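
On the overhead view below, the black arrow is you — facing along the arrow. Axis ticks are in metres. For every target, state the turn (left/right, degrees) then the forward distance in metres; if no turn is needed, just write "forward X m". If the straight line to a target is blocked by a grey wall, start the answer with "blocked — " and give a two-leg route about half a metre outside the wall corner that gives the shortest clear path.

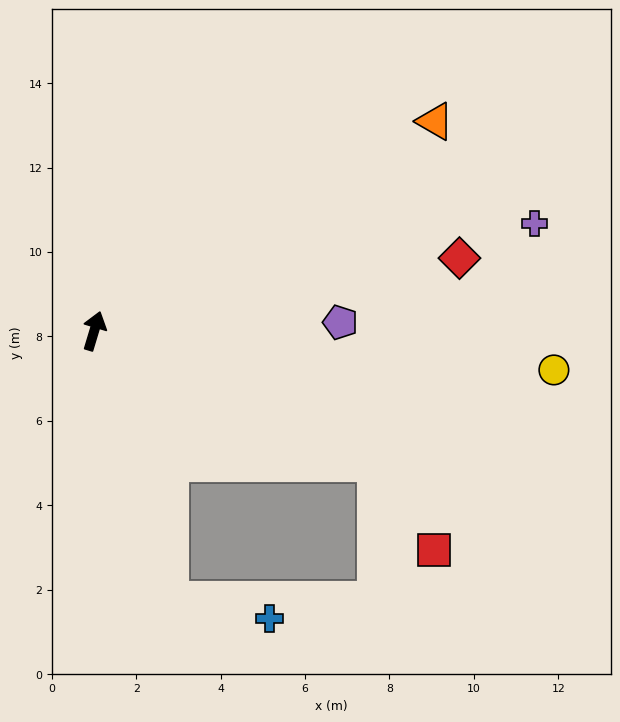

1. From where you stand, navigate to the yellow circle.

turn right 78°, forward 10.9 m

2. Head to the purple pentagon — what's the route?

turn right 71°, forward 5.8 m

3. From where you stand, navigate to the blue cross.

blocked — turn right 147°, forward 6.6 m, then turn left 63°, forward 2.4 m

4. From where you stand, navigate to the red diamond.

turn right 62°, forward 8.8 m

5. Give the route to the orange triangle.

turn right 42°, forward 9.5 m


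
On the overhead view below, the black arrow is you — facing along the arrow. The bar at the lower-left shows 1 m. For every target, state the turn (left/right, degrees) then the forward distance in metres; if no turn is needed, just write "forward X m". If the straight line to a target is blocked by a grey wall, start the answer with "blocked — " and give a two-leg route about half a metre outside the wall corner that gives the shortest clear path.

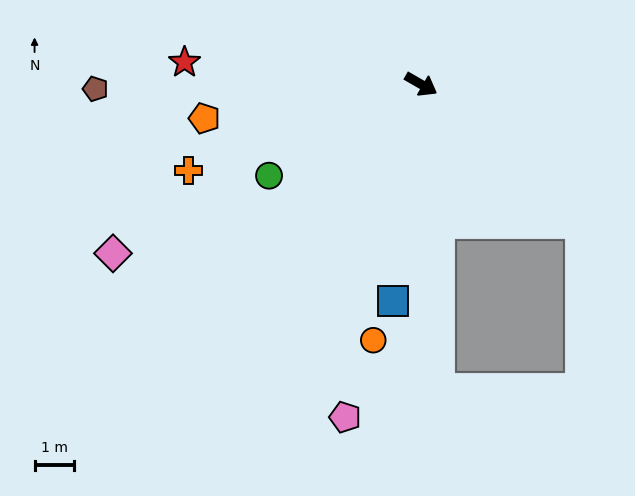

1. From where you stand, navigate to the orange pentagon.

turn right 141°, forward 5.6 m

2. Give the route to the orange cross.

turn right 130°, forward 6.4 m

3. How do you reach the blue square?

turn right 67°, forward 5.6 m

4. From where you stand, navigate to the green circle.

turn right 119°, forward 4.6 m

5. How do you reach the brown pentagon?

turn right 149°, forward 8.4 m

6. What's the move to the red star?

turn right 155°, forward 6.1 m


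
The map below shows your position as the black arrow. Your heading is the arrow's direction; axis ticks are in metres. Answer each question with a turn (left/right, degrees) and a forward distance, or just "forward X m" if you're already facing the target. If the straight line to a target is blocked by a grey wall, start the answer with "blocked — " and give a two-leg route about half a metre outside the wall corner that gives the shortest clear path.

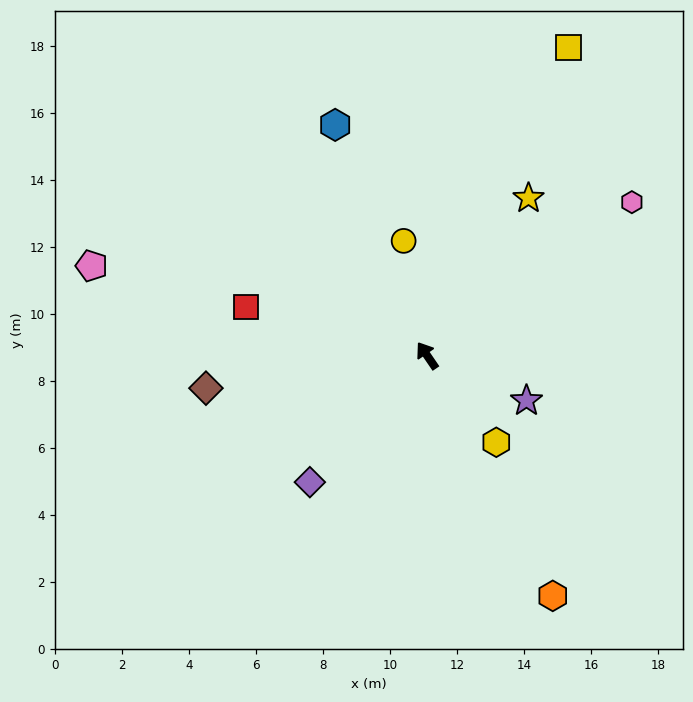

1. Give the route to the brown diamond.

turn left 64°, forward 6.7 m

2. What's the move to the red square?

turn left 41°, forward 5.6 m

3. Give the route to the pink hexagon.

turn right 87°, forward 7.6 m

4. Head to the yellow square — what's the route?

turn right 59°, forward 10.1 m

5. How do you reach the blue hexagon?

turn right 13°, forward 7.4 m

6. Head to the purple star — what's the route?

turn right 149°, forward 3.3 m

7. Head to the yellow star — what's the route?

turn right 67°, forward 5.6 m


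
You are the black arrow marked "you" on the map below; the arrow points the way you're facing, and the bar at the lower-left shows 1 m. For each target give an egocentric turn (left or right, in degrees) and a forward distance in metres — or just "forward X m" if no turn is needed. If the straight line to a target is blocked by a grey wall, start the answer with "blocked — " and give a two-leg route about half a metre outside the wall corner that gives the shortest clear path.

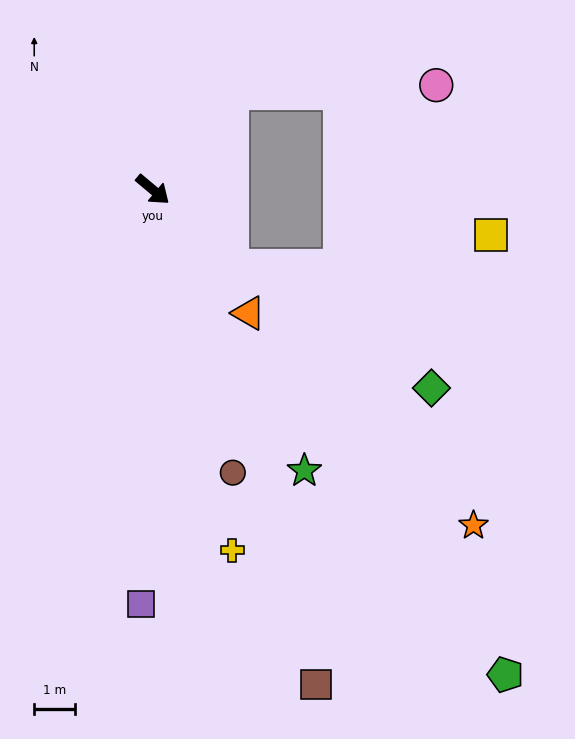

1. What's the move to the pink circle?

blocked — turn left 91°, forward 3.0 m, then turn right 49°, forward 5.0 m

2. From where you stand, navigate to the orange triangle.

turn right 12°, forward 3.8 m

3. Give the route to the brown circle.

turn right 34°, forward 7.2 m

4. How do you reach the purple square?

turn right 52°, forward 10.1 m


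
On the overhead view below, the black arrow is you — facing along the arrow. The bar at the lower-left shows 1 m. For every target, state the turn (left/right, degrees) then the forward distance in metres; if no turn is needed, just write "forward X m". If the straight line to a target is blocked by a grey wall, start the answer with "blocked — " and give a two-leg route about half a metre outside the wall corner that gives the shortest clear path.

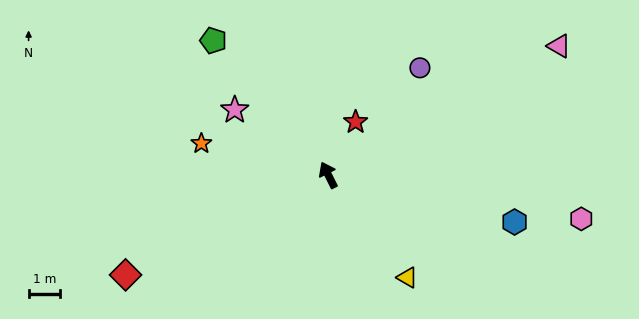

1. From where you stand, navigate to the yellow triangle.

turn right 169°, forward 4.1 m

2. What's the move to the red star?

turn right 54°, forward 1.9 m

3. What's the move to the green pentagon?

turn left 14°, forward 5.6 m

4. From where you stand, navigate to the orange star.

turn left 49°, forward 4.2 m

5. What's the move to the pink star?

turn left 29°, forward 3.6 m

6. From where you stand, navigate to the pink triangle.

turn right 87°, forward 8.4 m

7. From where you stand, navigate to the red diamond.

turn left 90°, forward 7.2 m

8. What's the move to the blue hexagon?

turn right 131°, forward 6.1 m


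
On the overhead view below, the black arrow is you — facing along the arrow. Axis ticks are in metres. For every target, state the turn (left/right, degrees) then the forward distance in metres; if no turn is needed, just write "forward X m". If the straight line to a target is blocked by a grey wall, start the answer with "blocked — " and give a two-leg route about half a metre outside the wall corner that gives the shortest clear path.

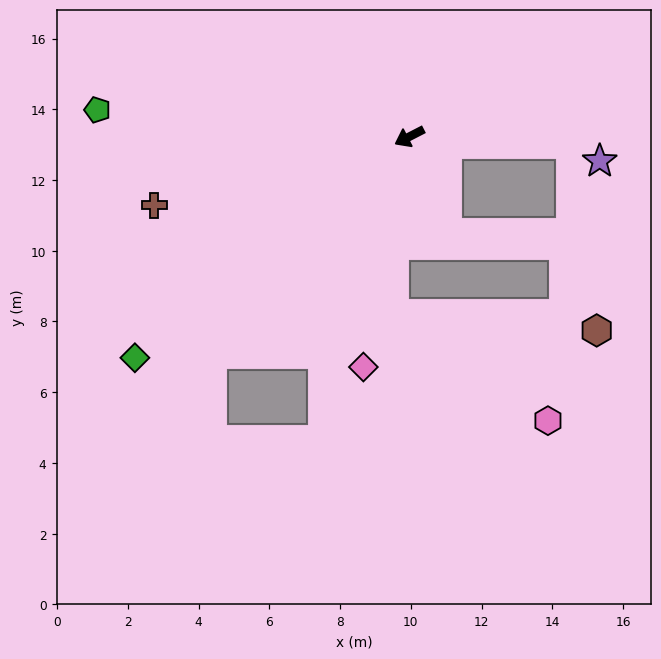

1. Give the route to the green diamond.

turn left 12°, forward 10.0 m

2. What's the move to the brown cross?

turn right 12°, forward 7.5 m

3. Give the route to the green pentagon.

turn right 32°, forward 8.9 m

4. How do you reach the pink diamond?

turn left 52°, forward 6.6 m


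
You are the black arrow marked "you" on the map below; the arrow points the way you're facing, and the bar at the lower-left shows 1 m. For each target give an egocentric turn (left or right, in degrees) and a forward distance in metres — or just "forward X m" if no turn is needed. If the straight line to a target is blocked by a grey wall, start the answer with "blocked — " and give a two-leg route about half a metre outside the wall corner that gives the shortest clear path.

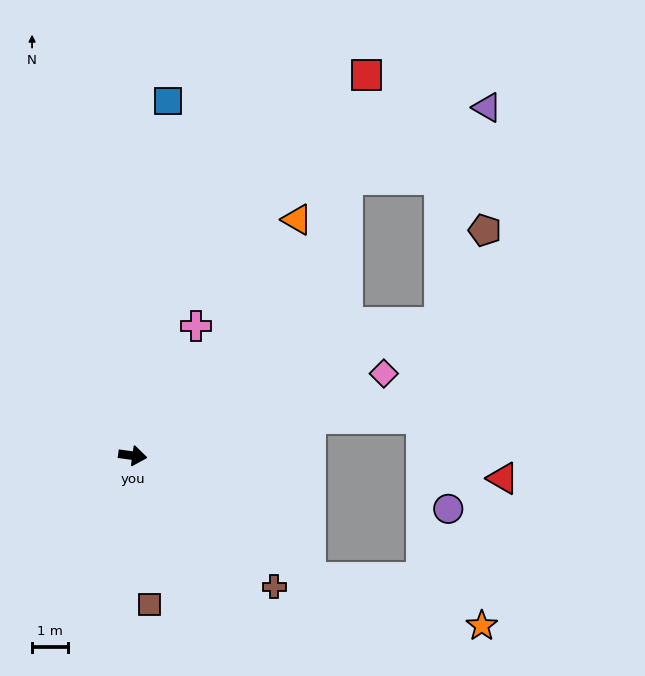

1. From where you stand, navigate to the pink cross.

turn left 72°, forward 4.1 m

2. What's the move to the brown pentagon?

blocked — turn left 31°, forward 9.4 m, then turn left 40°, forward 2.9 m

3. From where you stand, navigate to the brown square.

turn right 76°, forward 4.2 m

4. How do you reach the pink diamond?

turn left 26°, forward 7.4 m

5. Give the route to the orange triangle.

turn left 63°, forward 8.1 m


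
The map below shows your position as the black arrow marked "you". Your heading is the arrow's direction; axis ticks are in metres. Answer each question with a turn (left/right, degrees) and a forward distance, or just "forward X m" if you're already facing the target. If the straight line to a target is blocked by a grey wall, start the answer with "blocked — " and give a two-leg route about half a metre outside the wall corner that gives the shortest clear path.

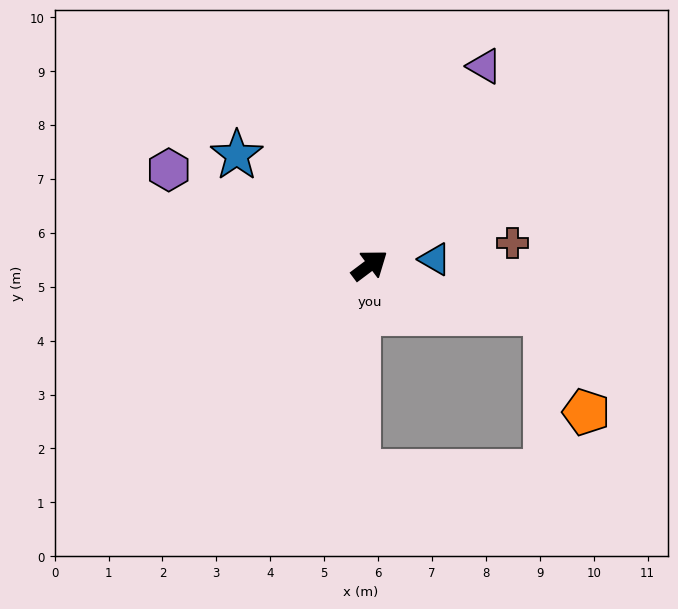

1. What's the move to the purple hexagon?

turn left 118°, forward 4.1 m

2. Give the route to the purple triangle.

turn left 23°, forward 4.3 m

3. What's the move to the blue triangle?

turn right 32°, forward 1.2 m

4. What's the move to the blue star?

turn left 104°, forward 3.2 m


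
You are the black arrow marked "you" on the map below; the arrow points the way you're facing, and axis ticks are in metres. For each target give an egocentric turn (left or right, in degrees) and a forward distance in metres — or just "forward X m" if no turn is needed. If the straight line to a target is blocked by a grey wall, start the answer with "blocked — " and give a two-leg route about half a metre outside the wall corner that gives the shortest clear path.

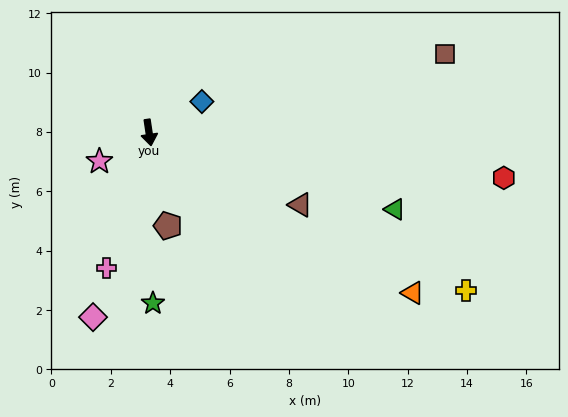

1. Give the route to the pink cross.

turn right 26°, forward 4.8 m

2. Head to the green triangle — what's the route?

turn left 64°, forward 8.7 m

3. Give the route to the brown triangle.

turn left 56°, forward 5.6 m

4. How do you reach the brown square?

turn left 96°, forward 10.3 m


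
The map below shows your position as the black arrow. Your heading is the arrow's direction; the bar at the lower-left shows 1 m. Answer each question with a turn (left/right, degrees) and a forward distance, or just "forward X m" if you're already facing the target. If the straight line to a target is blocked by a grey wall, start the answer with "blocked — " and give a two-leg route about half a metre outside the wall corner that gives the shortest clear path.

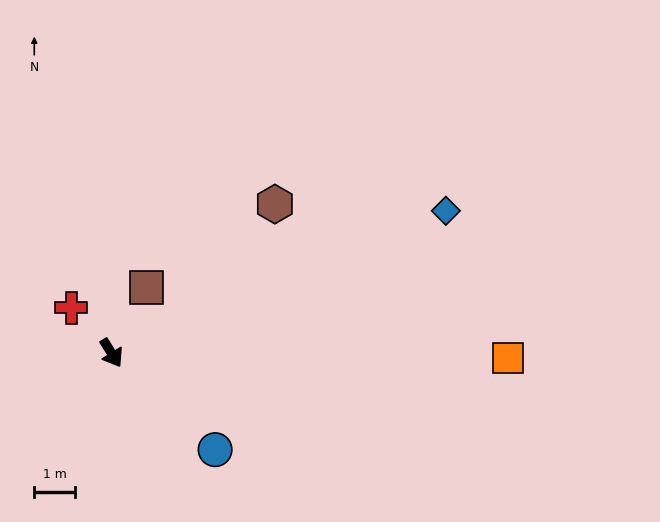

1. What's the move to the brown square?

turn left 120°, forward 1.8 m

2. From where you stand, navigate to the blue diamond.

turn left 81°, forward 8.9 m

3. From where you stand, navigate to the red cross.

turn right 170°, forward 1.5 m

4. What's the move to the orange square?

turn left 57°, forward 9.7 m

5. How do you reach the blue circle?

turn left 15°, forward 3.5 m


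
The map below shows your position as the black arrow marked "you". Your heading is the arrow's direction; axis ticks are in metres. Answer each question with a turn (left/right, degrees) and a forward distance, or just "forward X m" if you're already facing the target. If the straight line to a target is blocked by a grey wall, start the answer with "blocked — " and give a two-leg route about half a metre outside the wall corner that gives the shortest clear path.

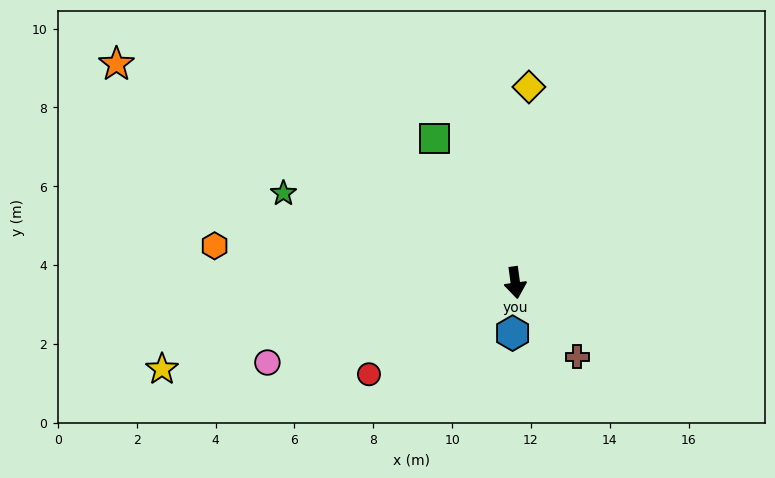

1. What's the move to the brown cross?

turn left 32°, forward 2.4 m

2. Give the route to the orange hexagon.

turn right 105°, forward 7.7 m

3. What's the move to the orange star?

turn right 126°, forward 11.5 m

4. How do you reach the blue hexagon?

turn right 11°, forward 1.3 m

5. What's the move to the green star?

turn right 119°, forward 6.3 m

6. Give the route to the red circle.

turn right 66°, forward 4.4 m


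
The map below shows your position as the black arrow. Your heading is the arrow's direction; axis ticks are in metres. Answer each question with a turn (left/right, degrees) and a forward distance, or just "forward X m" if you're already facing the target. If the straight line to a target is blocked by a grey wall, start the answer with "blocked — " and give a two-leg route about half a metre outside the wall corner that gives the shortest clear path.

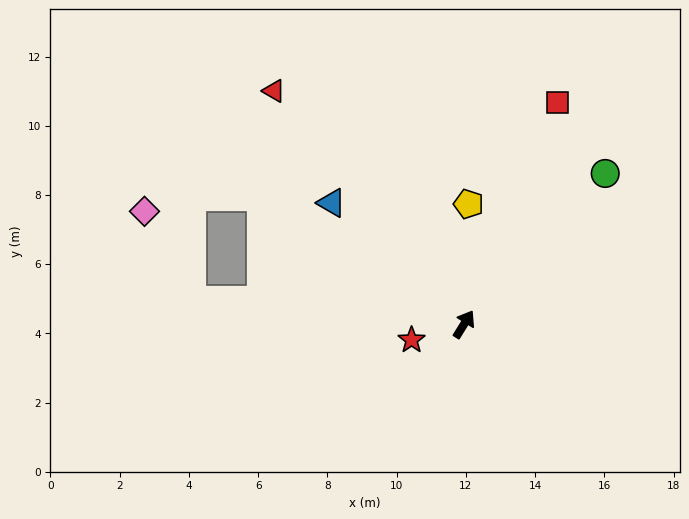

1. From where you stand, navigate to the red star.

turn left 139°, forward 1.6 m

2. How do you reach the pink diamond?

blocked — turn left 117°, forward 7.9 m, then turn right 58°, forward 2.9 m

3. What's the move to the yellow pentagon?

turn left 30°, forward 3.5 m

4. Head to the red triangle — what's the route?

turn left 71°, forward 8.7 m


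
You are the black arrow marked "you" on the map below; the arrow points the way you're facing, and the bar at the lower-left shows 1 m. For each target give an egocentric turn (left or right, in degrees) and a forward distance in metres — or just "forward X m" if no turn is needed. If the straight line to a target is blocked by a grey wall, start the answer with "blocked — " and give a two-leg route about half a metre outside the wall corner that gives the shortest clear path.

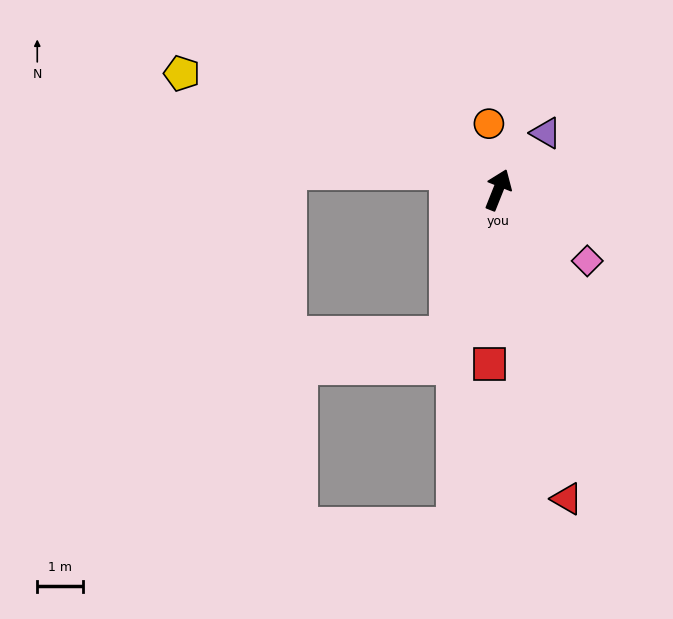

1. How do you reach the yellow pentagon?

turn left 92°, forward 7.4 m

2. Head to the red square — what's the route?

turn right 161°, forward 3.8 m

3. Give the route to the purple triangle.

turn right 18°, forward 1.6 m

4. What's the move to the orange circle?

turn left 30°, forward 1.5 m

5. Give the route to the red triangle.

turn right 146°, forward 7.0 m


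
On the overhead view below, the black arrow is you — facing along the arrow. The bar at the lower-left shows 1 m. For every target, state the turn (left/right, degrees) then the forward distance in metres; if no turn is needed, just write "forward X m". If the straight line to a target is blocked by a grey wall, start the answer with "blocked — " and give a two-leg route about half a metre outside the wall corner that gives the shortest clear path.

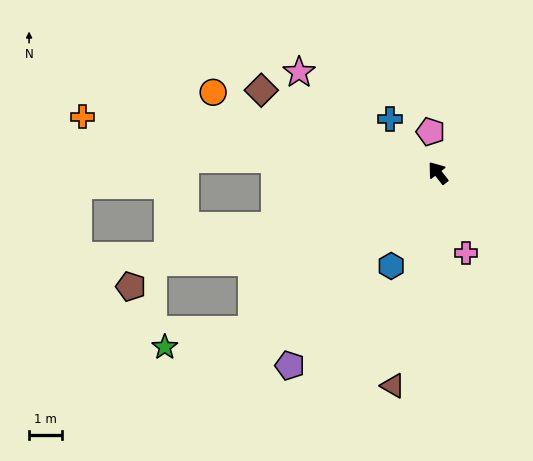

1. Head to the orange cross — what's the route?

turn left 43°, forward 11.0 m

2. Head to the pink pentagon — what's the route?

turn right 28°, forward 1.3 m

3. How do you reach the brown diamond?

turn left 27°, forward 6.0 m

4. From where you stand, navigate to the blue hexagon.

turn left 115°, forward 3.2 m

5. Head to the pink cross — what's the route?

turn left 161°, forward 2.6 m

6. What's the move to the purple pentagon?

turn left 104°, forward 7.5 m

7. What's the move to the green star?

blocked — turn left 92°, forward 7.5 m, then turn right 29°, forward 2.7 m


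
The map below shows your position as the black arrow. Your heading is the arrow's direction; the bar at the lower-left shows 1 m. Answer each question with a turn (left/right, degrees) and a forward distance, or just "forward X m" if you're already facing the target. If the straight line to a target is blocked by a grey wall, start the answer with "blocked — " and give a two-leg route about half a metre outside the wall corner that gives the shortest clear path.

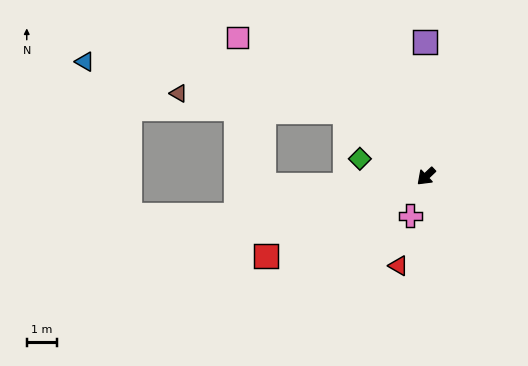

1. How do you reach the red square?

turn right 17°, forward 6.0 m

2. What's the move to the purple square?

turn right 133°, forward 4.5 m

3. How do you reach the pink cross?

turn left 25°, forward 1.4 m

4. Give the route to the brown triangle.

blocked — turn right 83°, forward 3.5 m, then turn left 33°, forward 5.6 m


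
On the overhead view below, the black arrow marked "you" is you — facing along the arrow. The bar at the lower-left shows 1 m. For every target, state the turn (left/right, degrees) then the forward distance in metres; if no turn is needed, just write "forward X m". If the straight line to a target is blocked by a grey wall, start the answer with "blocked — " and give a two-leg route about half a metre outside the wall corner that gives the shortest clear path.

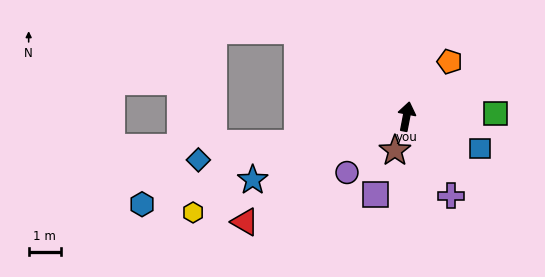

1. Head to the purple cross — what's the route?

turn right 140°, forward 2.8 m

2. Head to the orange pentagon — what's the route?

turn right 27°, forward 2.2 m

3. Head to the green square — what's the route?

turn right 77°, forward 2.8 m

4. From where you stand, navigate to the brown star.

turn left 172°, forward 1.1 m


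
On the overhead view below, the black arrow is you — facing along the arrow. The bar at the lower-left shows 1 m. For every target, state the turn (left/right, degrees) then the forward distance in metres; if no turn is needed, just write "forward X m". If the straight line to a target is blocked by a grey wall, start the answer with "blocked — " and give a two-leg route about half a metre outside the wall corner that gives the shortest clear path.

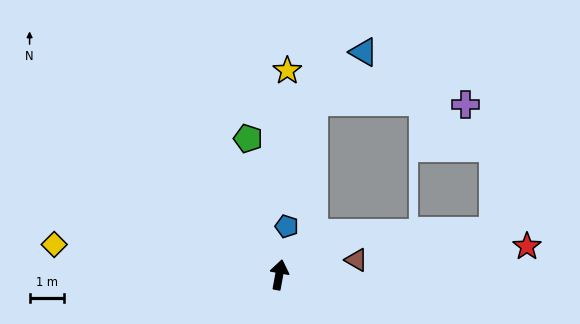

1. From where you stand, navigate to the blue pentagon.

forward 1.4 m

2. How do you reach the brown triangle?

turn right 69°, forward 2.3 m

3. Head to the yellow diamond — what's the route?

turn left 93°, forward 6.7 m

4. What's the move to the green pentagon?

turn left 23°, forward 4.1 m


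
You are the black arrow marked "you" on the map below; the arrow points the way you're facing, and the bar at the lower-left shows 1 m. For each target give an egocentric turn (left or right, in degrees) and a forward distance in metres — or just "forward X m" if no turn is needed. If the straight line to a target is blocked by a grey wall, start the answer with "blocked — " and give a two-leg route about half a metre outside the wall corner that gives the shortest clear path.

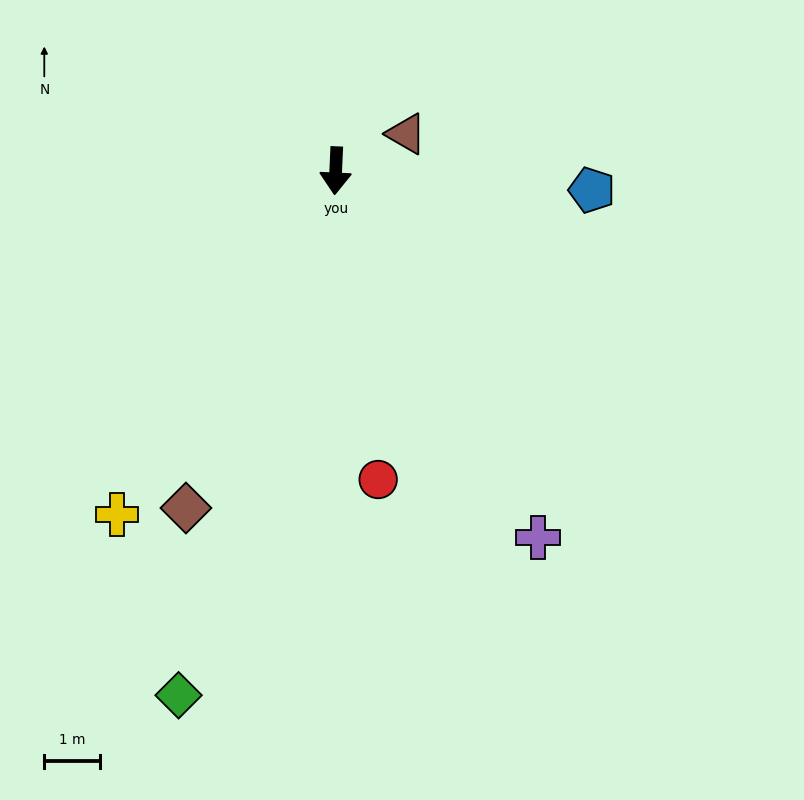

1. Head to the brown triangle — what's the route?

turn left 120°, forward 1.4 m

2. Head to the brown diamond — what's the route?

turn right 21°, forward 6.6 m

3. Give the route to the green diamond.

turn right 14°, forward 9.8 m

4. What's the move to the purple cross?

turn left 31°, forward 7.5 m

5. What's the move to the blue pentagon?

turn left 88°, forward 4.6 m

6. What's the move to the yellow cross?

turn right 30°, forward 7.3 m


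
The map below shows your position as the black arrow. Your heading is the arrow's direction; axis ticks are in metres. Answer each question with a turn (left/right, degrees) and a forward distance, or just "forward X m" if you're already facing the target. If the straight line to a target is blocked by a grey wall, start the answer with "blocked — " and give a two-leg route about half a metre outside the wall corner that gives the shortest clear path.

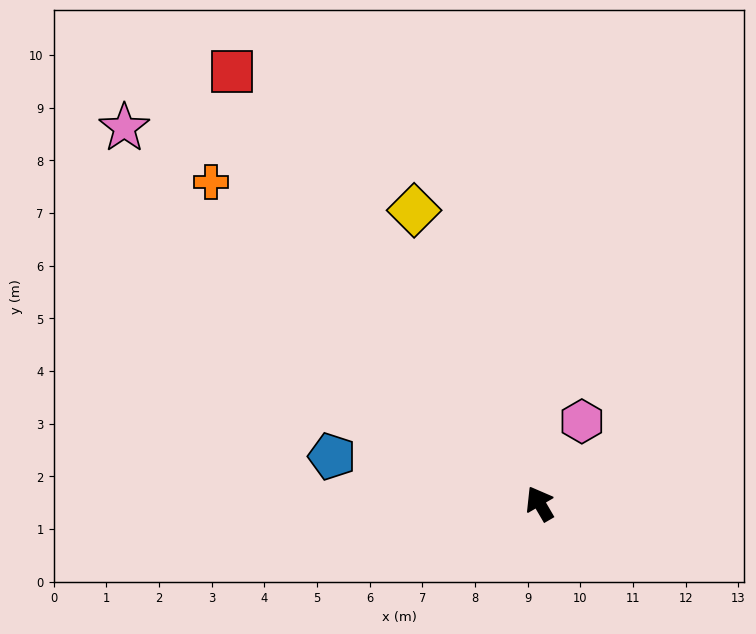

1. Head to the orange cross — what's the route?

turn left 15°, forward 8.7 m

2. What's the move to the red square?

turn left 5°, forward 10.1 m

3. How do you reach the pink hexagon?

turn right 57°, forward 1.8 m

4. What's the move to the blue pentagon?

turn left 47°, forward 4.0 m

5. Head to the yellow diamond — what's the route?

turn right 7°, forward 6.1 m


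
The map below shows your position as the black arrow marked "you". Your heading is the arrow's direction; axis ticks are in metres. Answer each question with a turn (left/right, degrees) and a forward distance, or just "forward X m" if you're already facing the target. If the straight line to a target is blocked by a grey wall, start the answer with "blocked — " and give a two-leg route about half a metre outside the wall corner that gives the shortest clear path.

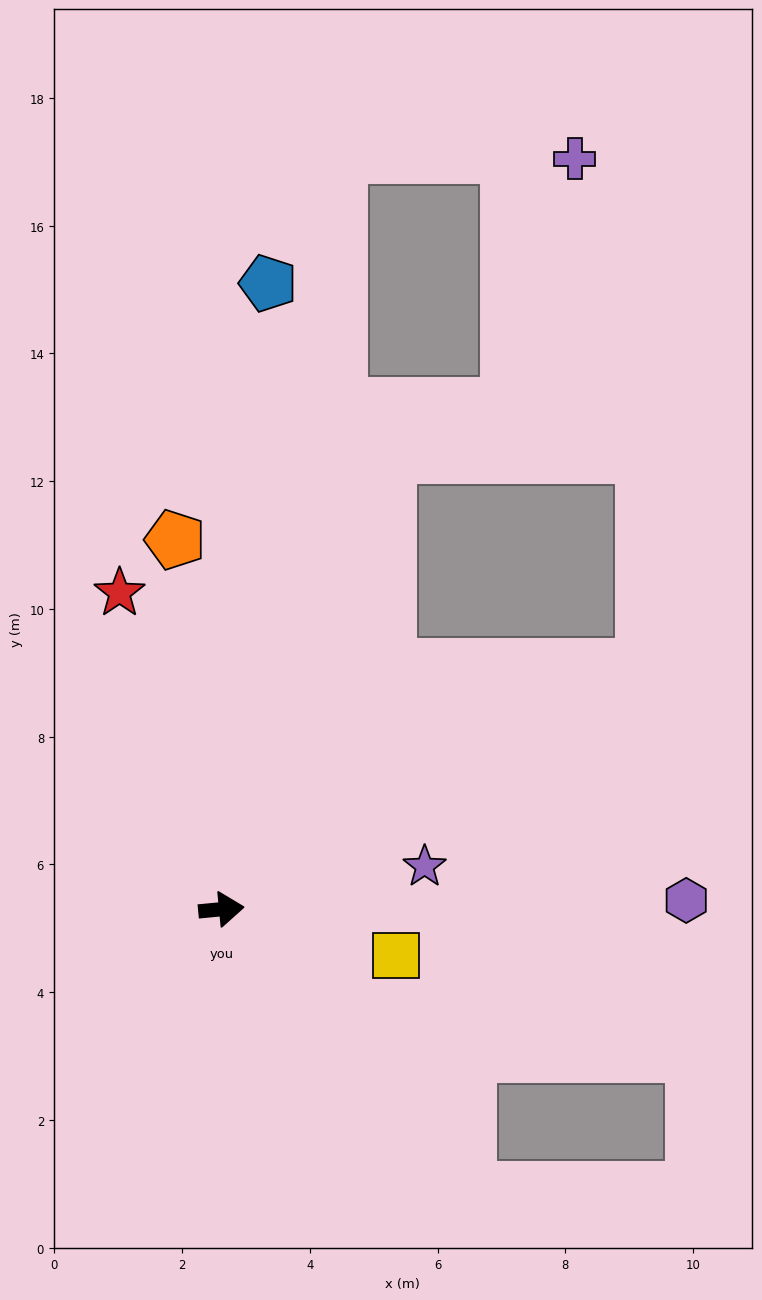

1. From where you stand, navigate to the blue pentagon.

turn left 80°, forward 9.8 m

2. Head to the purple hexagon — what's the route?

turn right 4°, forward 7.3 m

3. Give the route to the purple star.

turn left 6°, forward 3.3 m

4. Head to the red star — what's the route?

turn left 102°, forward 5.2 m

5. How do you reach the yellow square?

turn right 20°, forward 2.8 m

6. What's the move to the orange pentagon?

turn left 92°, forward 5.8 m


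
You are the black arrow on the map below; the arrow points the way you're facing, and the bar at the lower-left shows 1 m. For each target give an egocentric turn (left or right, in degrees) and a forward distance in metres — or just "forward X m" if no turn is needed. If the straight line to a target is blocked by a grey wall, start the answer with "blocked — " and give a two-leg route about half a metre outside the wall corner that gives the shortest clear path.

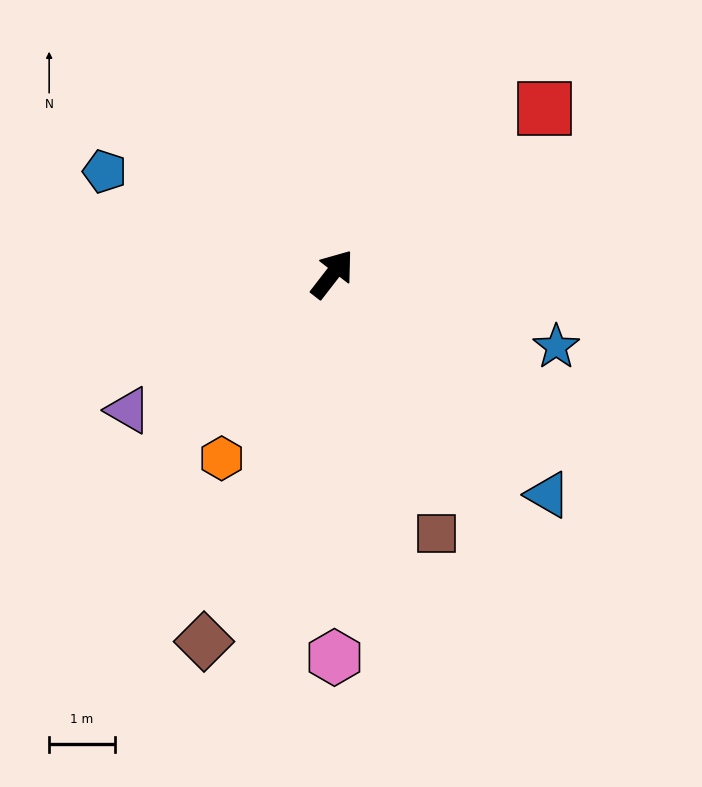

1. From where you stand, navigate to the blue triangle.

turn right 98°, forward 4.7 m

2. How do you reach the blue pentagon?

turn left 104°, forward 3.8 m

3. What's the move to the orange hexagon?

turn right 173°, forward 3.3 m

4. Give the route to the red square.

turn right 14°, forward 4.1 m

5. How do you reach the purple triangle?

turn left 161°, forward 3.7 m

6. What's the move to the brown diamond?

turn right 161°, forward 5.9 m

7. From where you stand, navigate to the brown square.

turn right 120°, forward 4.2 m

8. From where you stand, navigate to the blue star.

turn right 70°, forward 3.6 m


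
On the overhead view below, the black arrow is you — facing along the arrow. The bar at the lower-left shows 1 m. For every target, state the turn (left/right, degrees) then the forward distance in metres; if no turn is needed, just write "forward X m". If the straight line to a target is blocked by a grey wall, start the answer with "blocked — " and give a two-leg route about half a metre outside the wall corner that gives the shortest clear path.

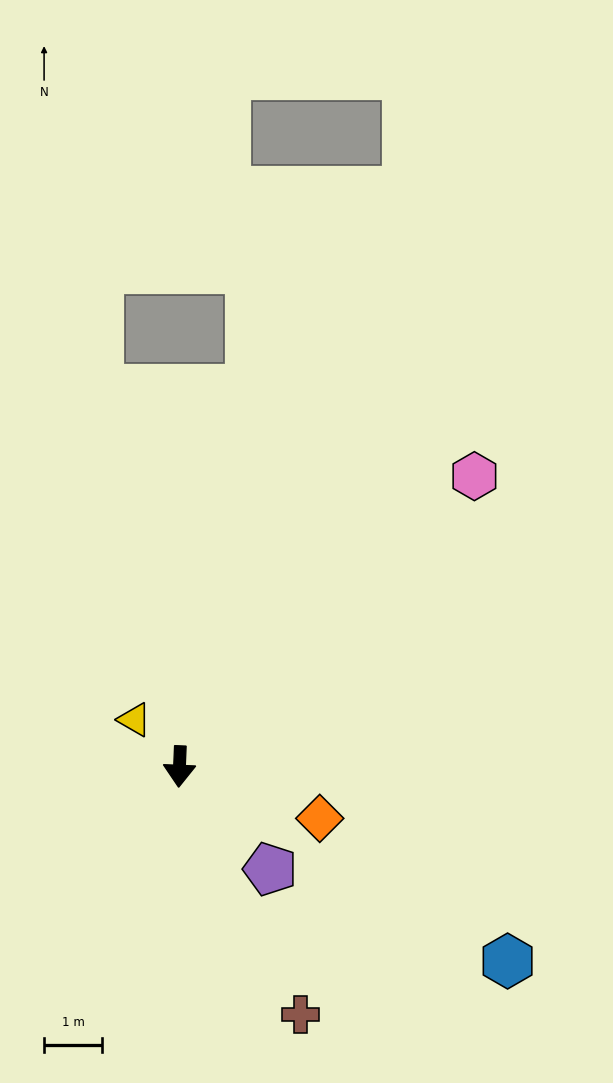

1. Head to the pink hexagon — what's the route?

turn left 137°, forward 7.2 m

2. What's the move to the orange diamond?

turn left 72°, forward 2.6 m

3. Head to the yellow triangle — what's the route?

turn right 134°, forward 1.1 m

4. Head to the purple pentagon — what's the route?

turn left 44°, forward 2.4 m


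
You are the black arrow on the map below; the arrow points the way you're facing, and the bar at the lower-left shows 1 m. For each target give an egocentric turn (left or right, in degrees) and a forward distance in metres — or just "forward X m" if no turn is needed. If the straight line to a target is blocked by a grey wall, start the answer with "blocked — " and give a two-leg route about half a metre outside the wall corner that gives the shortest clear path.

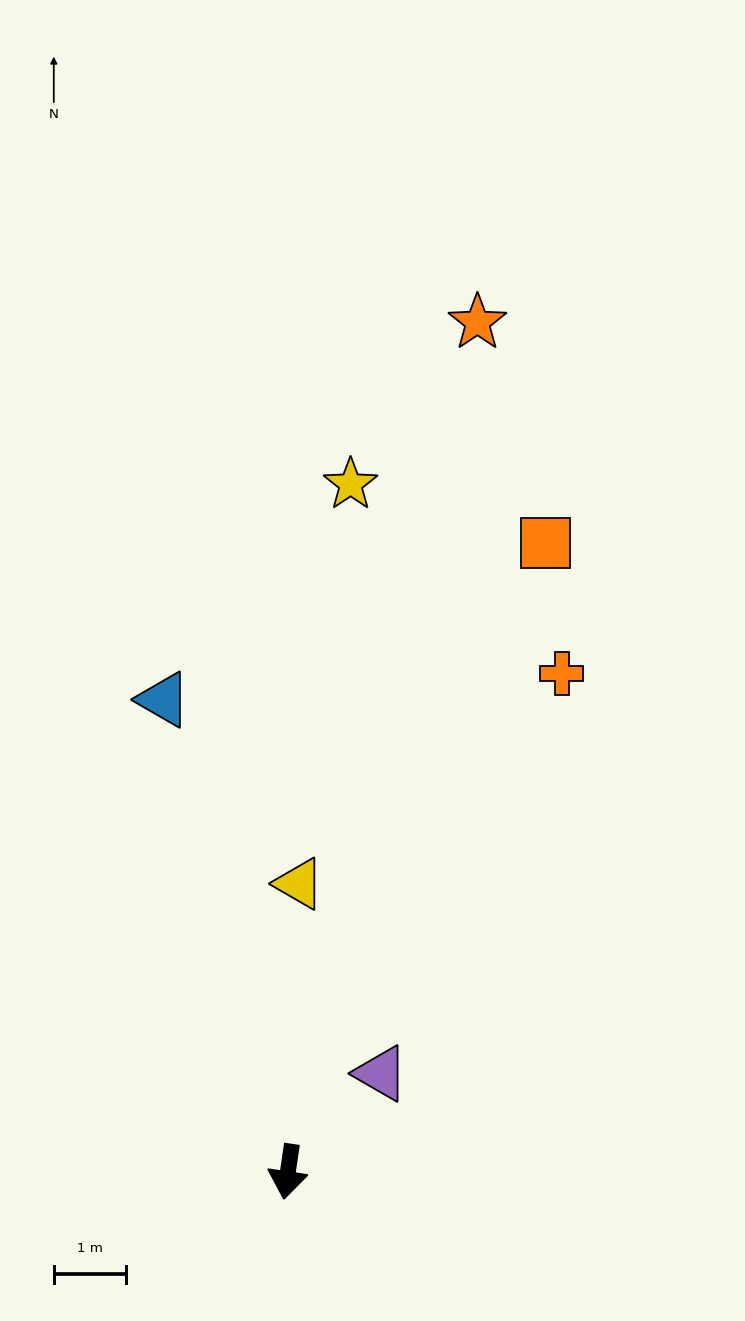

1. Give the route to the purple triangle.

turn left 145°, forward 1.9 m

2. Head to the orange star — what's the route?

turn left 176°, forward 12.1 m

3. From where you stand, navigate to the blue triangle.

turn right 157°, forward 6.8 m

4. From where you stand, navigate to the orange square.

turn left 166°, forward 9.5 m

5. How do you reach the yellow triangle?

turn right 174°, forward 4.0 m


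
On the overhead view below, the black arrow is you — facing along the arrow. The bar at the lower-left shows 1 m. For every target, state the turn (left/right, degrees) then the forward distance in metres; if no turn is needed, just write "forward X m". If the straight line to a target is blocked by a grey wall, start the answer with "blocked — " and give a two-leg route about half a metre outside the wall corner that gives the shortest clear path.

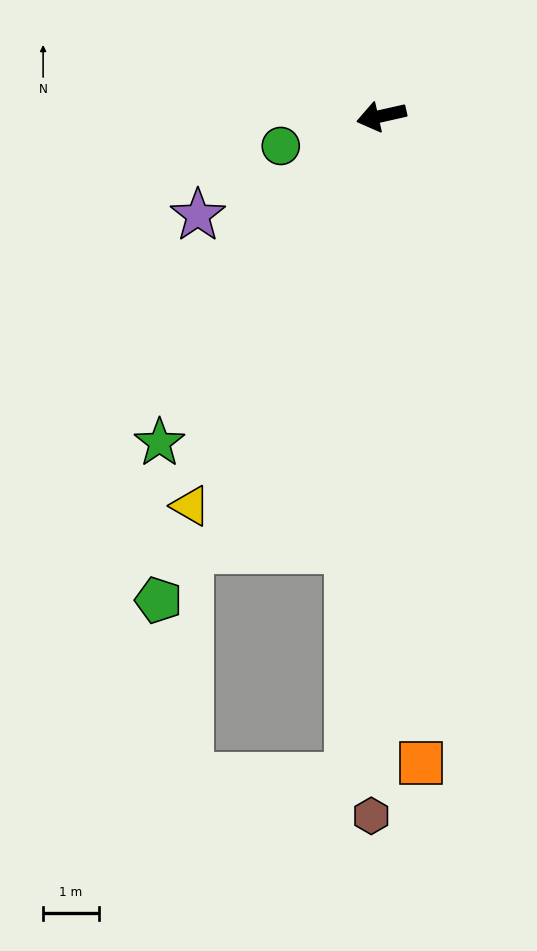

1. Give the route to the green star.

turn left 43°, forward 7.1 m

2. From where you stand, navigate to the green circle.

turn left 4°, forward 1.9 m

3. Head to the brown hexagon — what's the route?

turn left 76°, forward 12.5 m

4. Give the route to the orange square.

turn left 81°, forward 11.6 m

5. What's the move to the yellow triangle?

turn left 51°, forward 7.8 m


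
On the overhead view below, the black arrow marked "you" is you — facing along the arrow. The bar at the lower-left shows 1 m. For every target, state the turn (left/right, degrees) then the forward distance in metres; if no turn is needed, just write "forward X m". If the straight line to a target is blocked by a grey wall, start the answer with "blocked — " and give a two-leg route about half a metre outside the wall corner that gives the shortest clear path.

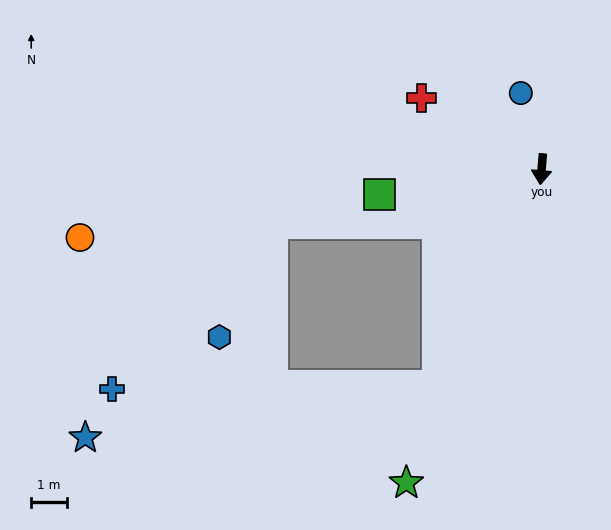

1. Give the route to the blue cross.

blocked — turn right 21°, forward 6.7 m, then turn right 64°, forward 9.0 m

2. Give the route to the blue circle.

turn right 160°, forward 2.2 m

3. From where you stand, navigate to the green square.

turn right 76°, forward 4.6 m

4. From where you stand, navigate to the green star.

turn right 19°, forward 9.5 m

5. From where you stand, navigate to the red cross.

turn right 116°, forward 3.9 m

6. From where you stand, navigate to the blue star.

blocked — turn right 21°, forward 6.7 m, then turn right 56°, forward 9.9 m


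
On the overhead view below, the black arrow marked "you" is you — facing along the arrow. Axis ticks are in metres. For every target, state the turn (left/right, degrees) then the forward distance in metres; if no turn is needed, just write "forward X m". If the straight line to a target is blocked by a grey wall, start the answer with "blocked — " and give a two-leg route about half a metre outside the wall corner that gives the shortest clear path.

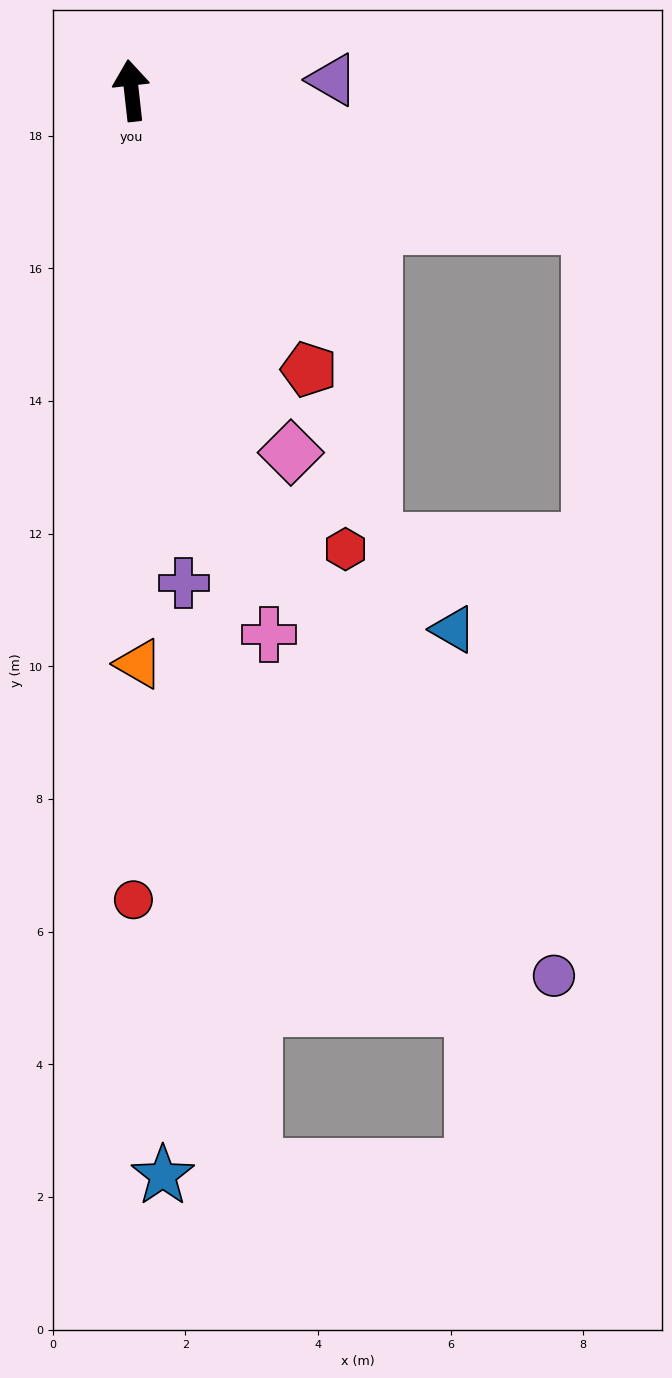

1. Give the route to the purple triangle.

turn right 93°, forward 3.0 m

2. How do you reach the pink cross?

turn right 172°, forward 8.5 m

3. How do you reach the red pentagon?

turn right 154°, forward 5.0 m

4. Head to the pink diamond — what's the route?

turn right 163°, forward 6.0 m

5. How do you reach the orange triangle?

turn left 174°, forward 8.6 m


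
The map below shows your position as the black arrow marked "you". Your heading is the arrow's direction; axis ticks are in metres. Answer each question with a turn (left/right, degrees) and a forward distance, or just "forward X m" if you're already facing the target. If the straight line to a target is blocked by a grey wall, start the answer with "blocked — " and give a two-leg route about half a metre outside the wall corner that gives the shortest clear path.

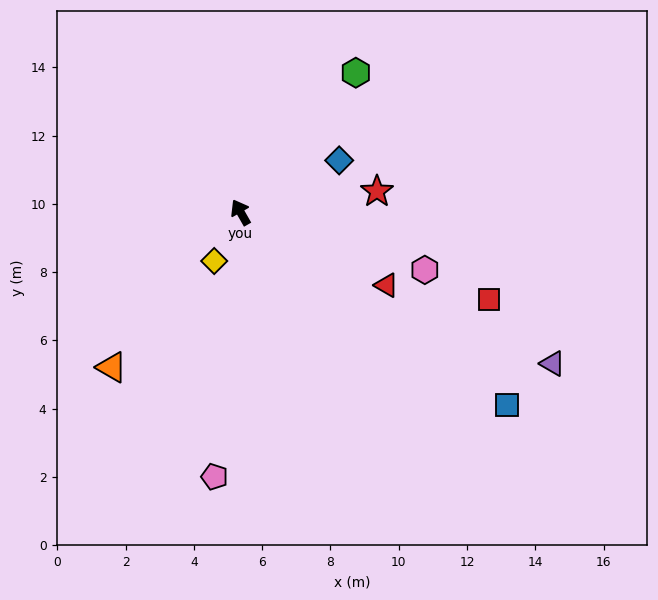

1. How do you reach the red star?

turn right 111°, forward 4.0 m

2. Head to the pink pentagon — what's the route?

turn left 145°, forward 7.8 m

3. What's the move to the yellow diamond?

turn left 122°, forward 1.6 m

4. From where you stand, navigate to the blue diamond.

turn right 92°, forward 3.3 m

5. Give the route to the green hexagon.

turn right 69°, forward 5.3 m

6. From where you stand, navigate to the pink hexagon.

turn right 137°, forward 5.7 m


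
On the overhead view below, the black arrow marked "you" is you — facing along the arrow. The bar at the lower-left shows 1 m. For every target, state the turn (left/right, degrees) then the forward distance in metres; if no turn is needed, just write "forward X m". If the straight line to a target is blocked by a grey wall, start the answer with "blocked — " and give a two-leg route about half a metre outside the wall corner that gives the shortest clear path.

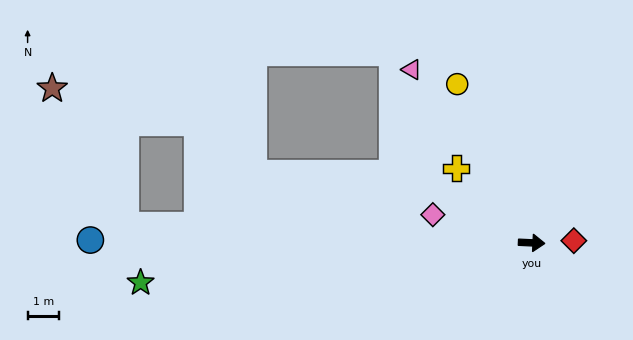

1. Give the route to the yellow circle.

turn left 118°, forward 5.6 m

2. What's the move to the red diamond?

turn left 6°, forward 1.3 m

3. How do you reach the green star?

turn right 172°, forward 12.5 m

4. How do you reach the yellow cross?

turn left 138°, forward 3.4 m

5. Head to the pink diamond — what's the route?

turn left 167°, forward 3.3 m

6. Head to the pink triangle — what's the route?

turn left 127°, forward 6.7 m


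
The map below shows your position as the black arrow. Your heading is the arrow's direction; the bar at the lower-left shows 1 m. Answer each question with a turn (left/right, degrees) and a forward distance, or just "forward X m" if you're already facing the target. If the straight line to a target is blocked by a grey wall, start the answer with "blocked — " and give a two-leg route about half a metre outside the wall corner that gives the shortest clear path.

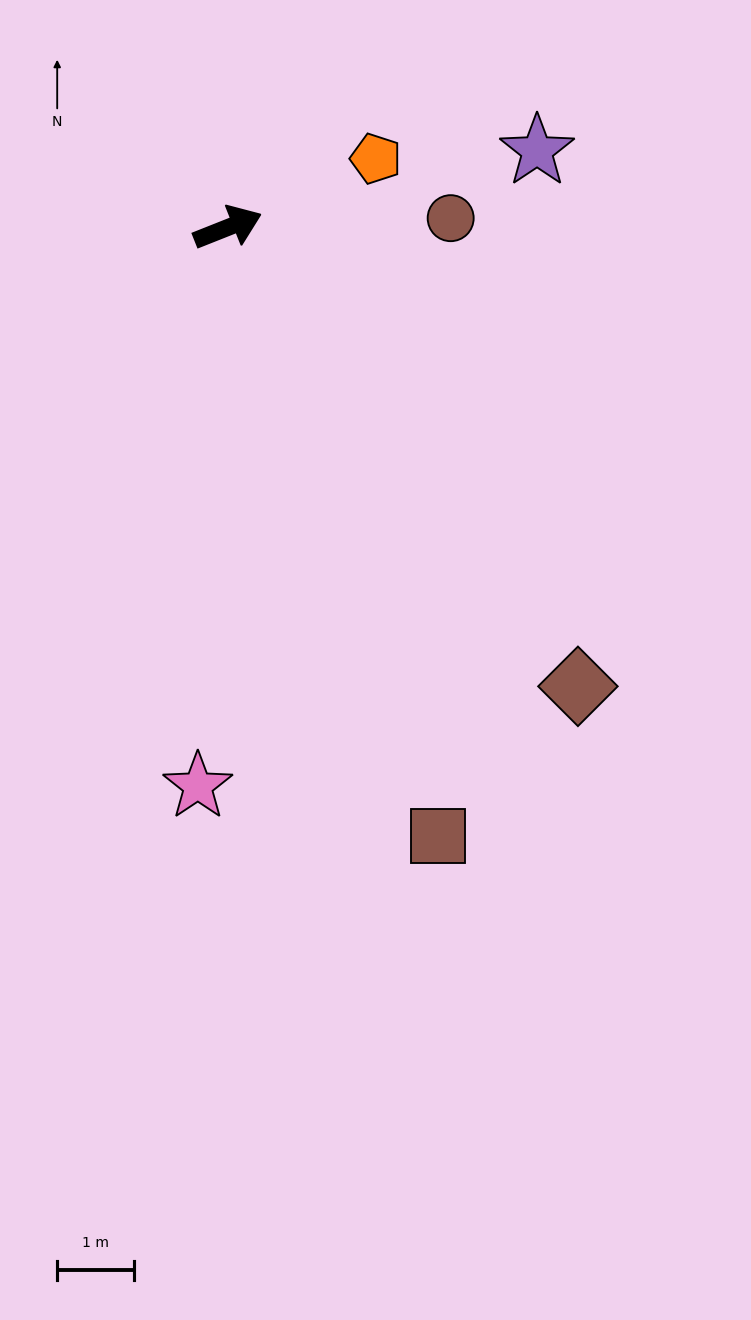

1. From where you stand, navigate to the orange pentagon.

turn left 3°, forward 2.1 m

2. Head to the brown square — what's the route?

turn right 93°, forward 8.4 m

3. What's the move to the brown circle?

turn right 19°, forward 2.9 m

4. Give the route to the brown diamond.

turn right 74°, forward 7.5 m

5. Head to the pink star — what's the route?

turn right 115°, forward 7.3 m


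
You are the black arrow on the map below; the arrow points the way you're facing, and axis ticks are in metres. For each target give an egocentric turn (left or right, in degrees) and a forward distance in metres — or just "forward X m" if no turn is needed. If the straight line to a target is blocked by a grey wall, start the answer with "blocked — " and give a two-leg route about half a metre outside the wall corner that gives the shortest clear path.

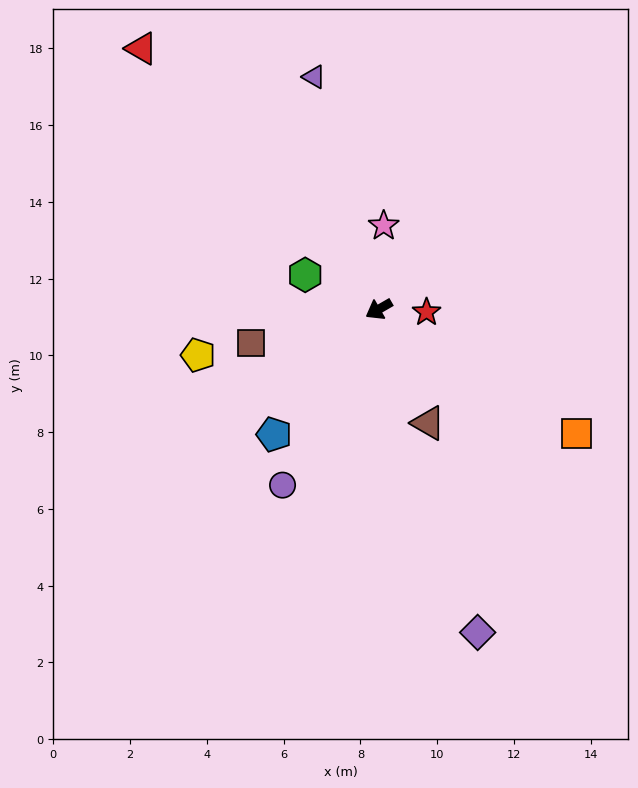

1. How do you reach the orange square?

turn left 118°, forward 6.1 m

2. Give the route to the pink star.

turn right 123°, forward 2.2 m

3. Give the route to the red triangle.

turn right 78°, forward 9.2 m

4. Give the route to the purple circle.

turn left 31°, forward 5.2 m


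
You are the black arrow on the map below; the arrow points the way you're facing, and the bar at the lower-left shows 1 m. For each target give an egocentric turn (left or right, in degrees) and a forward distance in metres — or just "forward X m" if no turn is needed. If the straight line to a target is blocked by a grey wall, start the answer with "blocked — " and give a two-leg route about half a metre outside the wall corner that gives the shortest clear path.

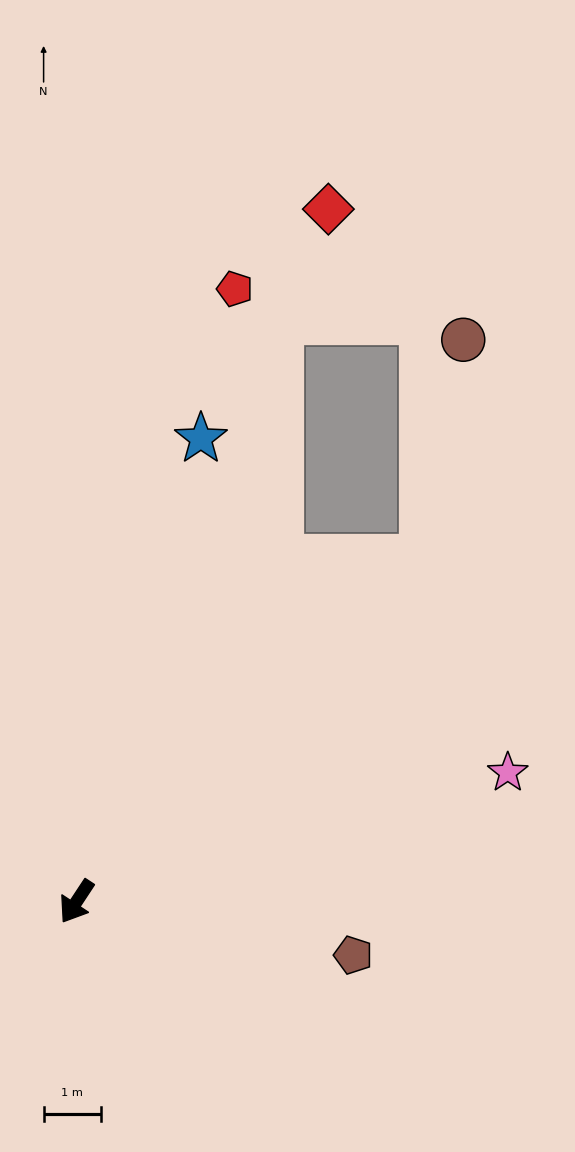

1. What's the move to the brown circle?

blocked — turn left 168°, forward 8.5 m, then turn left 35°, forward 3.9 m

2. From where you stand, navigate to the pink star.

turn left 140°, forward 7.8 m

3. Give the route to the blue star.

turn right 162°, forward 8.3 m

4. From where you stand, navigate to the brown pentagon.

turn left 112°, forward 4.9 m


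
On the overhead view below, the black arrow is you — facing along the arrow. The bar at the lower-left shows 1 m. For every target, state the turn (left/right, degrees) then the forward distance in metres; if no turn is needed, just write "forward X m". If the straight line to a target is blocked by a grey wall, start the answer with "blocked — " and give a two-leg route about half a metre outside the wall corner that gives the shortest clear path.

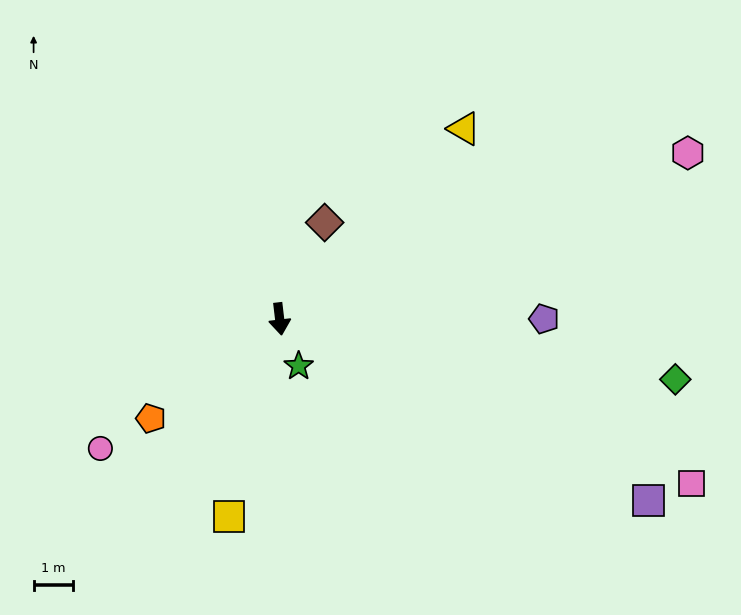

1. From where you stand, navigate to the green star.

turn left 15°, forward 1.3 m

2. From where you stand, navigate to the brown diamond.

turn left 148°, forward 2.7 m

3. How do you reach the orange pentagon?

turn right 59°, forward 4.2 m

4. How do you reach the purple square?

turn left 57°, forward 10.5 m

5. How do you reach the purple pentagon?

turn left 83°, forward 6.8 m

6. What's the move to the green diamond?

turn left 75°, forward 10.3 m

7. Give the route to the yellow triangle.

turn left 129°, forward 6.8 m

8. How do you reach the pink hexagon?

turn left 105°, forward 11.3 m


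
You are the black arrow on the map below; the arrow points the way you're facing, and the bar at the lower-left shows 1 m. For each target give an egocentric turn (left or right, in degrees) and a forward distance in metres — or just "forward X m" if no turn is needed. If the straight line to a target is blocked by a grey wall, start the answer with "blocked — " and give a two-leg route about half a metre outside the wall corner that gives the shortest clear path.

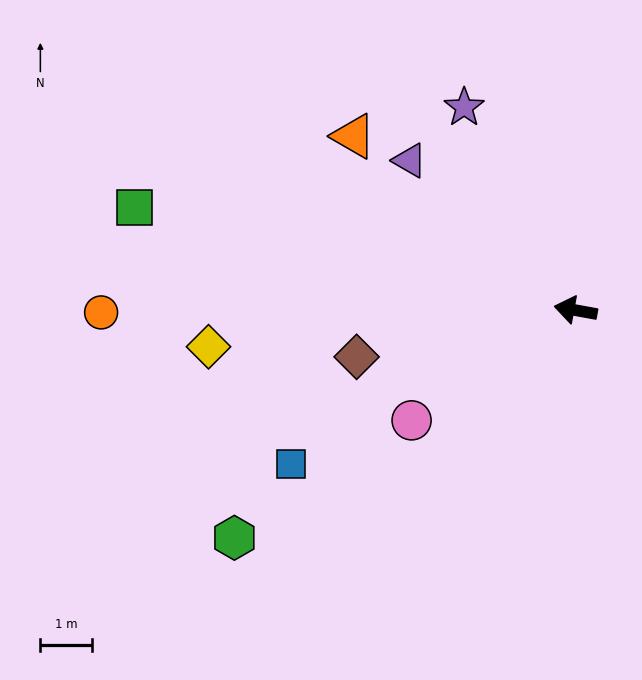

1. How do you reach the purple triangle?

turn right 32°, forward 4.3 m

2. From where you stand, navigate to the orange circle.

turn left 11°, forward 9.2 m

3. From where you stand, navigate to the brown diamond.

turn left 22°, forward 4.3 m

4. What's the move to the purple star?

turn right 51°, forward 4.5 m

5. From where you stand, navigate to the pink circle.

turn left 44°, forward 3.8 m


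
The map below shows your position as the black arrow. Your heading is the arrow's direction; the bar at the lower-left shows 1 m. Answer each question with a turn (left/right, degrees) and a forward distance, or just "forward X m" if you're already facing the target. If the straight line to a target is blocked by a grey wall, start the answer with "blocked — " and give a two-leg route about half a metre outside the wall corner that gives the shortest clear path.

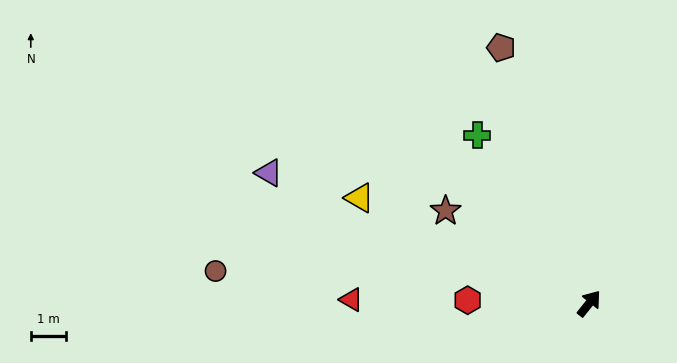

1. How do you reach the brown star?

turn left 96°, forward 4.8 m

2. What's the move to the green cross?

turn left 72°, forward 5.7 m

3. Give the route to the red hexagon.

turn left 127°, forward 3.4 m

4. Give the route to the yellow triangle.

turn left 104°, forward 7.1 m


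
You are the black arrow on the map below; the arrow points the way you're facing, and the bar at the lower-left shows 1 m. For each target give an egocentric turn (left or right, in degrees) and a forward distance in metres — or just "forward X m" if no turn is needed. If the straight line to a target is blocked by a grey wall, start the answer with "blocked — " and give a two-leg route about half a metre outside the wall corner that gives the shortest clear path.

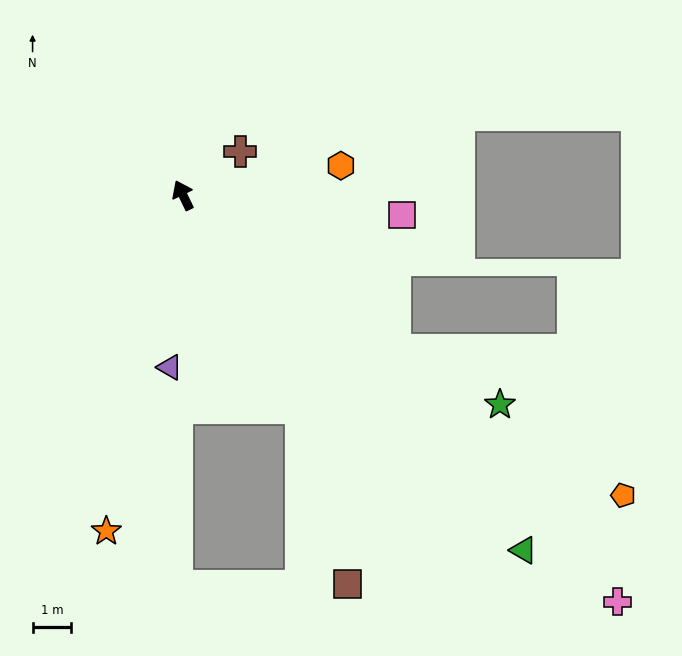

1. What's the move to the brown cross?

turn right 78°, forward 1.9 m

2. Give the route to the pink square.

turn right 121°, forward 5.7 m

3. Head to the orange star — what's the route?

turn left 141°, forward 8.9 m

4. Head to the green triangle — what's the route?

turn right 162°, forward 12.7 m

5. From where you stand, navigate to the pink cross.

turn right 159°, forward 15.4 m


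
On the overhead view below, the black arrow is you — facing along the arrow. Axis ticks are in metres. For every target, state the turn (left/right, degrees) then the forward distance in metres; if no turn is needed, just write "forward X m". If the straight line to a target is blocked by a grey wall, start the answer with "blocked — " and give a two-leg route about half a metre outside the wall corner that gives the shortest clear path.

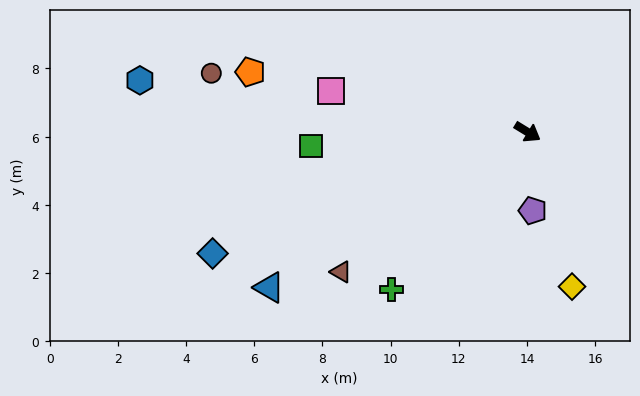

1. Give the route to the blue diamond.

turn right 127°, forward 9.9 m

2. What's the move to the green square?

turn right 145°, forward 6.4 m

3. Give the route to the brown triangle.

turn right 112°, forward 6.8 m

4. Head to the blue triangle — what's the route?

turn right 118°, forward 8.8 m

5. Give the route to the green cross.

turn right 99°, forward 6.1 m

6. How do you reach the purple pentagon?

turn right 55°, forward 2.3 m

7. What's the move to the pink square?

turn right 160°, forward 5.9 m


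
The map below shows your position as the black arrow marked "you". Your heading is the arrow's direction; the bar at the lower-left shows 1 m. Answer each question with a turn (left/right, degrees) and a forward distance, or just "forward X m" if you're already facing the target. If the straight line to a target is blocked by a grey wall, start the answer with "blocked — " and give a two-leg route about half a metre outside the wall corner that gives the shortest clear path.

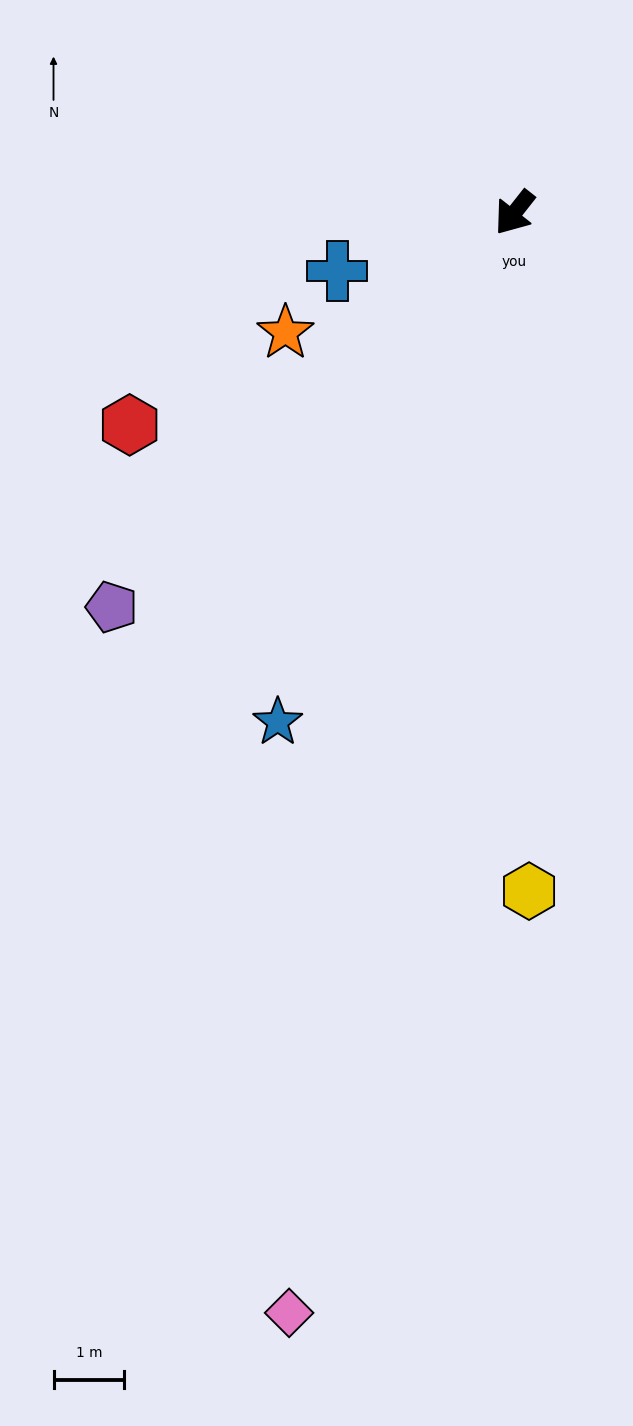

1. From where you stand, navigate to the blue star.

turn left 13°, forward 7.9 m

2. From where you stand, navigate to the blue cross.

turn right 34°, forward 2.6 m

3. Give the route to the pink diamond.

turn left 27°, forward 15.9 m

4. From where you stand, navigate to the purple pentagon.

turn right 7°, forward 8.0 m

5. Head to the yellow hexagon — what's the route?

turn left 39°, forward 9.6 m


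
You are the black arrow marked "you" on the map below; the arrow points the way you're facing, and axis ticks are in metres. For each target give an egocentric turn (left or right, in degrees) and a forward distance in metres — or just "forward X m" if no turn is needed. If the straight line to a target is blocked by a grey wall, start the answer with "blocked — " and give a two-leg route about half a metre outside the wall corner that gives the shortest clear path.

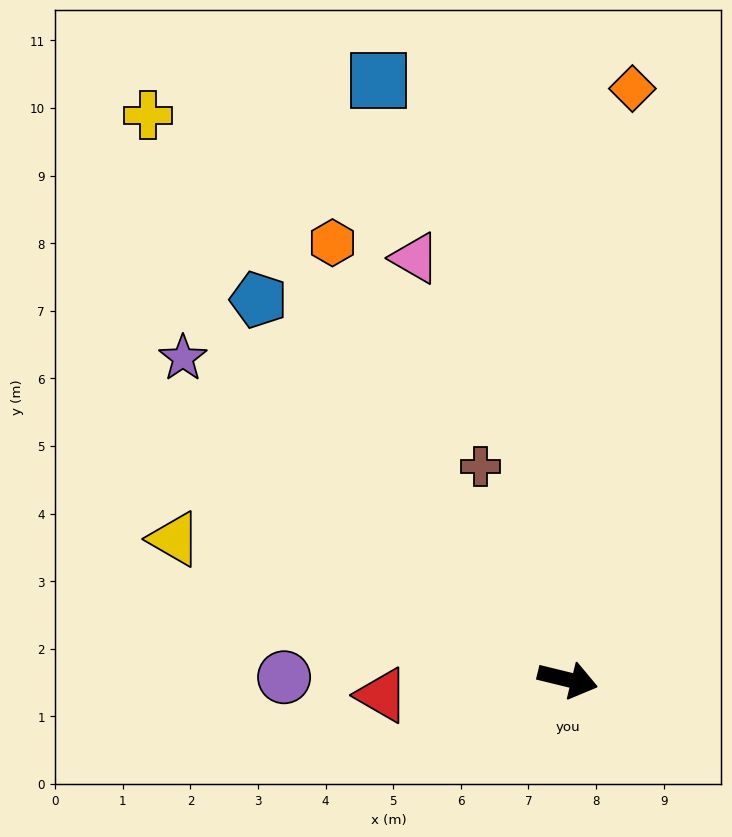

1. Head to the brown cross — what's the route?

turn left 126°, forward 3.4 m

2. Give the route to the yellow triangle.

turn left 174°, forward 6.2 m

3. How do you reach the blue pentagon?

turn left 143°, forward 7.2 m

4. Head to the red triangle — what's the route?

turn right 161°, forward 2.8 m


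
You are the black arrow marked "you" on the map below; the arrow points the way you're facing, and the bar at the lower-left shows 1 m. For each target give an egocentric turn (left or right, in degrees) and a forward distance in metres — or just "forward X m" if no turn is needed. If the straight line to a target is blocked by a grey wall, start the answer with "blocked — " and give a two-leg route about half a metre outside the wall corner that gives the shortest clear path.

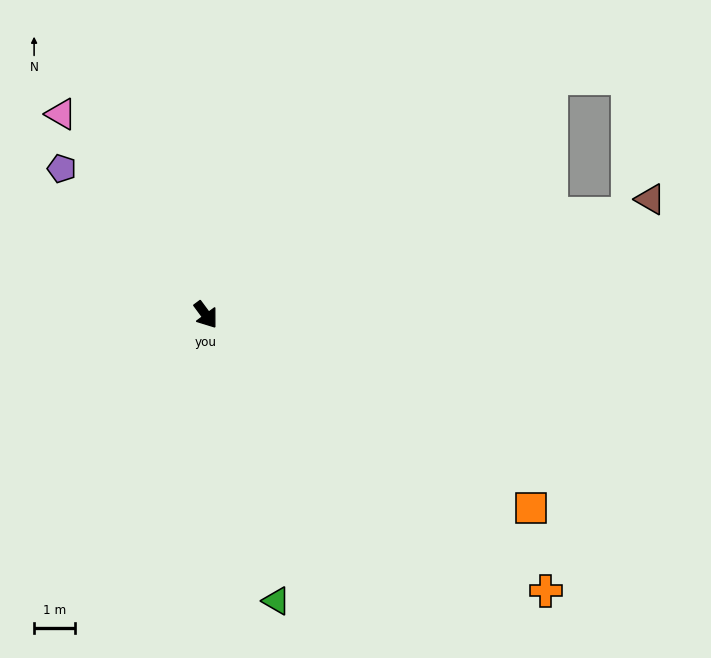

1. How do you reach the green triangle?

turn right 23°, forward 7.2 m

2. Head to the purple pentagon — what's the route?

turn right 172°, forward 5.0 m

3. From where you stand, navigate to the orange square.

turn left 23°, forward 9.2 m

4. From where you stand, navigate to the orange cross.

turn left 14°, forward 10.7 m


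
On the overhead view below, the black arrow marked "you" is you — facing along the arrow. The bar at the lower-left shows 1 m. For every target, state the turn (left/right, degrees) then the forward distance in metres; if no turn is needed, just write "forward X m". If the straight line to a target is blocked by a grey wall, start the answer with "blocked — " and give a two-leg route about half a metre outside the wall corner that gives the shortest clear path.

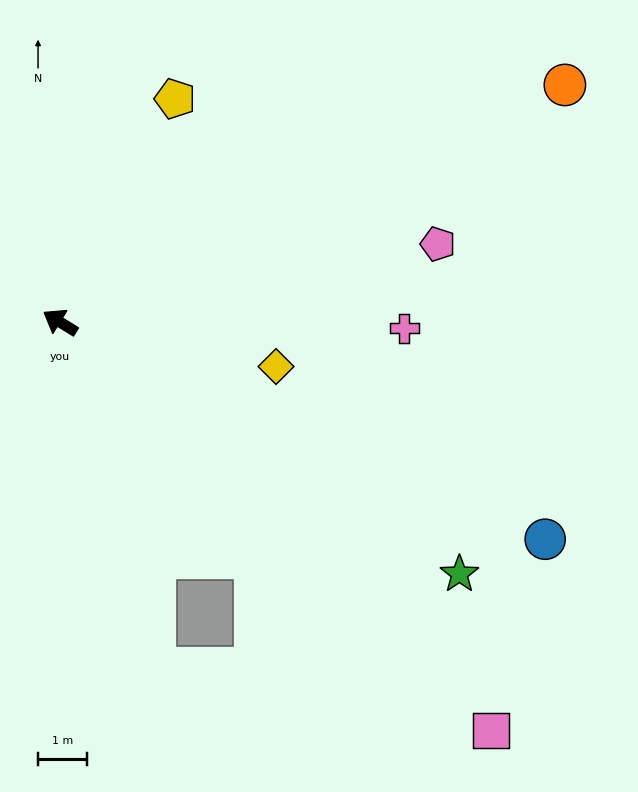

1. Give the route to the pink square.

turn left 168°, forward 12.2 m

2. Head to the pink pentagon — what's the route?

turn right 137°, forward 7.9 m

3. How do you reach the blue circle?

turn right 173°, forward 10.9 m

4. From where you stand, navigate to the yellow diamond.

turn right 160°, forward 4.5 m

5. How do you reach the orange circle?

turn right 123°, forward 11.5 m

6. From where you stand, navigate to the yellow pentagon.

turn right 86°, forward 5.2 m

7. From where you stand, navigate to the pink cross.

turn right 150°, forward 7.1 m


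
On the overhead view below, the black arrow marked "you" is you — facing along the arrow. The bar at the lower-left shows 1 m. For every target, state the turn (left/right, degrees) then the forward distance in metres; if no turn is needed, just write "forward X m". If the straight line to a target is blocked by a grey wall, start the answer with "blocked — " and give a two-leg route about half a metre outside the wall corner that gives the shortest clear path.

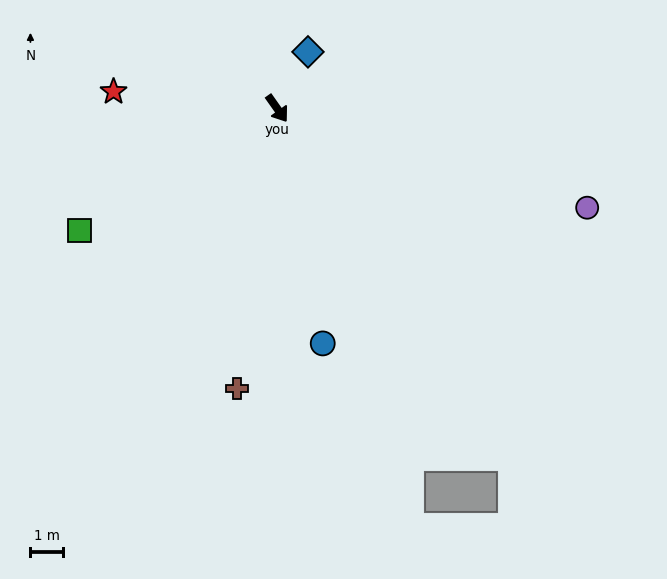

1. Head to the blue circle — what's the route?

turn right 24°, forward 7.3 m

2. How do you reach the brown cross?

turn right 43°, forward 8.7 m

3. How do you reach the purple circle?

turn left 37°, forward 10.0 m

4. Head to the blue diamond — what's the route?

turn left 116°, forward 2.0 m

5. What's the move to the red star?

turn right 131°, forward 5.0 m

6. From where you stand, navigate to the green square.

turn right 94°, forward 7.1 m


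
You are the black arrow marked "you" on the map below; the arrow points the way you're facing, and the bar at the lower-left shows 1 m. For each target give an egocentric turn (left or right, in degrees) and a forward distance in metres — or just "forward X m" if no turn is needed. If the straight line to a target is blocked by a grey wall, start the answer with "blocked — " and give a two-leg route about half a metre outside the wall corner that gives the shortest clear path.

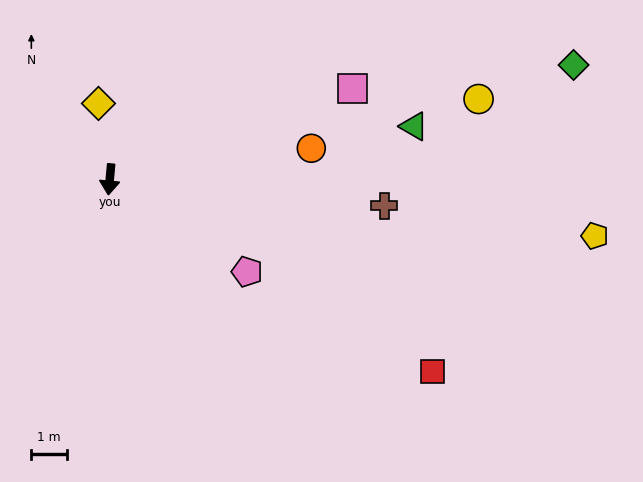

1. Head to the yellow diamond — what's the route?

turn right 166°, forward 2.1 m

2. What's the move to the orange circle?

turn left 104°, forward 5.7 m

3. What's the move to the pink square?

turn left 116°, forward 7.2 m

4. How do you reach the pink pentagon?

turn left 61°, forward 4.6 m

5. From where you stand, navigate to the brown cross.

turn left 90°, forward 7.7 m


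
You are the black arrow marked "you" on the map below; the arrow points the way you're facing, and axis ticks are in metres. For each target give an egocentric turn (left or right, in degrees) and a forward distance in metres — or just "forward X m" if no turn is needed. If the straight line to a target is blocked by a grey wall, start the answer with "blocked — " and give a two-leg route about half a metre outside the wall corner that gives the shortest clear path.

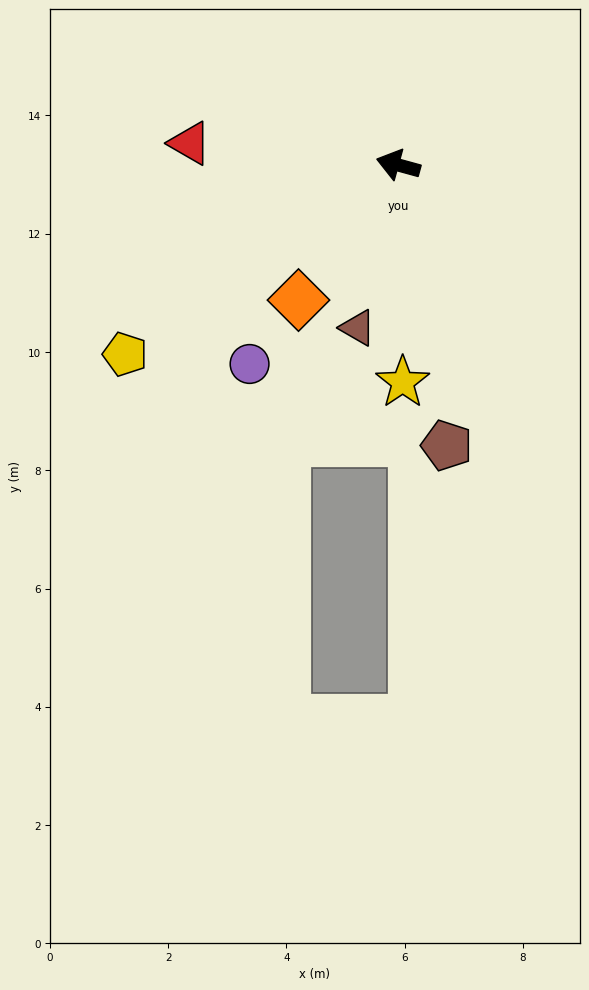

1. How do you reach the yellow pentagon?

turn left 50°, forward 5.6 m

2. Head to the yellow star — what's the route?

turn left 107°, forward 3.7 m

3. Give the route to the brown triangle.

turn left 91°, forward 2.8 m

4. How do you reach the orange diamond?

turn left 69°, forward 2.8 m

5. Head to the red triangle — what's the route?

turn left 9°, forward 3.5 m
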